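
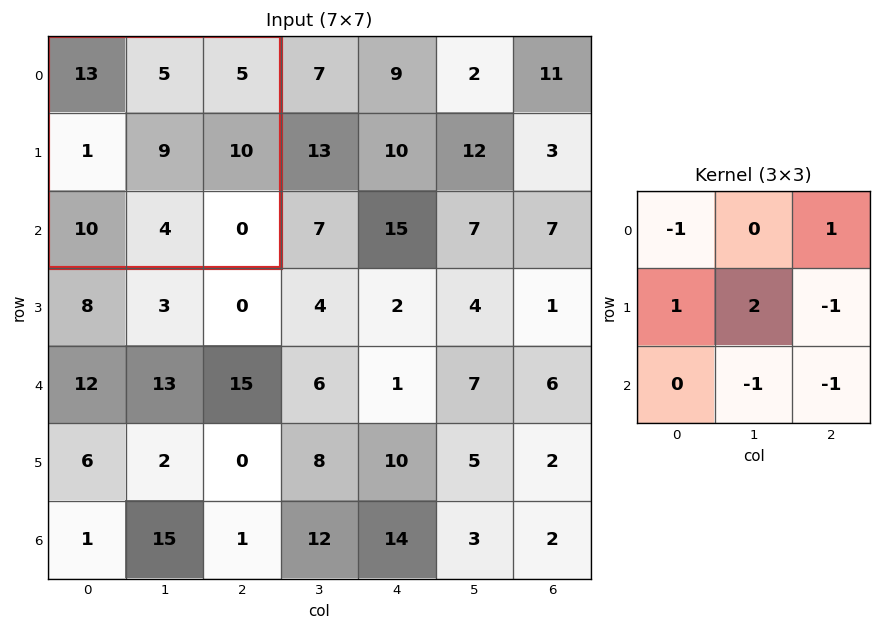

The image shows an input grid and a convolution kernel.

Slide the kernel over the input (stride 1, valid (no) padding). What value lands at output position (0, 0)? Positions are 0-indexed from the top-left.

The receptive field on the input at this output position is [13 5 5 / 1 9 10 / 10 4 0]. Elementwise product with the kernel and sum: 13·-1 + 5·1 + 1·1 + 9·2 + 10·-1 + 4·-1 + 0·-1.

-3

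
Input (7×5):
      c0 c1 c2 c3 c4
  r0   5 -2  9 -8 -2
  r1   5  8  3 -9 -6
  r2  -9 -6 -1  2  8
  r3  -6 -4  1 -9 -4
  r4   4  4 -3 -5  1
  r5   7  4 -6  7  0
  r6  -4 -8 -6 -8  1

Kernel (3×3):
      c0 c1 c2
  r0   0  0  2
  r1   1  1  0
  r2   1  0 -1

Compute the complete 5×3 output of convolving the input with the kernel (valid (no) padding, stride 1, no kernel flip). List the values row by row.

Output[0,0]: The receptive field on the input at this output position is [5 -2 9 / 5 8 3 / -9 -6 -1]. Elementwise product with the kernel and sum: 9·2 + 5·1 + 8·1 + -9·1 + -1·-1.
Output[0,1]: The receptive field on the input at this output position is [-2 9 -8 / 8 3 -9 / -6 -1 2]. Elementwise product with the kernel and sum: -8·2 + 8·1 + 3·1 + -6·1 + 2·-1.

23 -13 -19
-16 -20 -6
-5 10 4
23 -20 -22
7 -12 -4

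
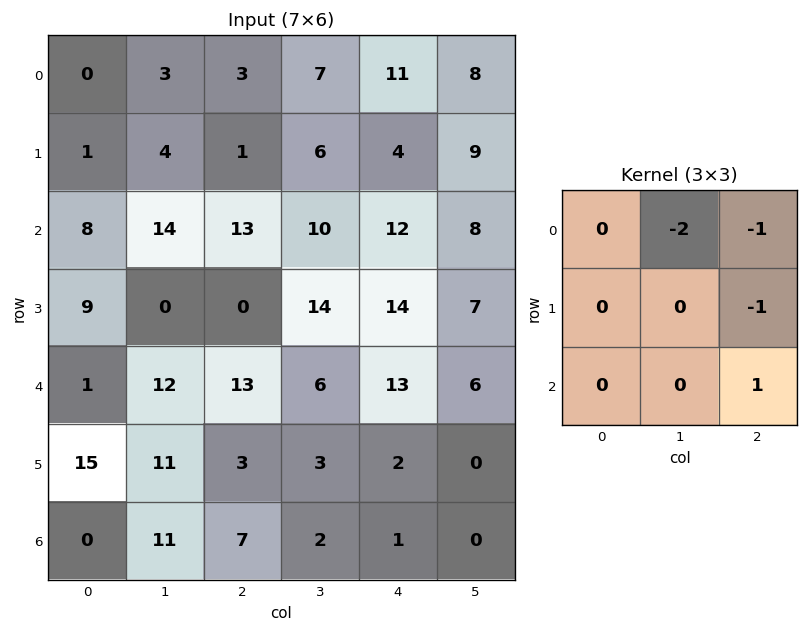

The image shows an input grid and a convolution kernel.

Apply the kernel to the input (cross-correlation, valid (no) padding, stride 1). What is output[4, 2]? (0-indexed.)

-26

The receptive field on the input at this output position is [13 6 13 / 3 3 2 / 7 2 1]. Elementwise product with the kernel and sum: 6·-2 + 13·-1 + 2·-1 + 1·1.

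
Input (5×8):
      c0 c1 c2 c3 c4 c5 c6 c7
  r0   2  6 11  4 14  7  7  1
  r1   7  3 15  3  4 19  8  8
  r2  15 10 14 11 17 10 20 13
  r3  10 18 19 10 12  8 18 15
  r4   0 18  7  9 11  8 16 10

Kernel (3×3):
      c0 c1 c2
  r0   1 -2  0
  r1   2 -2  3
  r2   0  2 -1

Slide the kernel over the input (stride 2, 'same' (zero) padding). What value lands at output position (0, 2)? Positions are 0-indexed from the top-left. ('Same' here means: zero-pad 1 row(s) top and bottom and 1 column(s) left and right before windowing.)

-10

The receptive field on the zero-padded input at this output position is [0 0 0 / 4 14 7 / 3 4 19]. Elementwise product with the kernel and sum: 0·1 + 0·-2 + 4·2 + 14·-2 + 7·3 + 4·2 + 19·-1.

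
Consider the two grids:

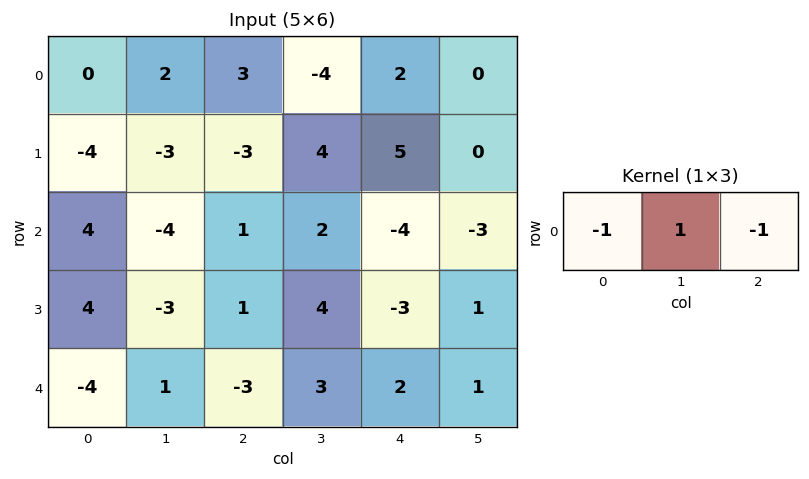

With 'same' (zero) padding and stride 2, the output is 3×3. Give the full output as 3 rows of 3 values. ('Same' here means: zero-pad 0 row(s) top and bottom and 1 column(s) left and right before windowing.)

-2 5 6
8 3 -3
-5 -7 -2

Output[0,0]: The receptive field on the zero-padded input at this output position is [0 0 2]. Elementwise product with the kernel and sum: 0·-1 + 0·1 + 2·-1.
Output[0,1]: The receptive field on the zero-padded input at this output position is [2 3 -4]. Elementwise product with the kernel and sum: 2·-1 + 3·1 + -4·-1.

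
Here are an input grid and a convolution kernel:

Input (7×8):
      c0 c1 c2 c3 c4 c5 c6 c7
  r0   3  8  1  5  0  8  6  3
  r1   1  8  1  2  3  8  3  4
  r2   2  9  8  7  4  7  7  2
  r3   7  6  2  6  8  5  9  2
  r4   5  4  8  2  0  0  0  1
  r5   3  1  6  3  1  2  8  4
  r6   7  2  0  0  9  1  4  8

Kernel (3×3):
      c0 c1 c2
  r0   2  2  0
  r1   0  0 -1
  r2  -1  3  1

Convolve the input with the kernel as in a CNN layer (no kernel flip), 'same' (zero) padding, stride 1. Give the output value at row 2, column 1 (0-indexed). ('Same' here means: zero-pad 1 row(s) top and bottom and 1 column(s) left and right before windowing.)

The receptive field on the zero-padded input at this output position is [1 8 1 / 2 9 8 / 7 6 2]. Elementwise product with the kernel and sum: 1·2 + 8·2 + 8·-1 + 7·-1 + 6·3 + 2·1.

23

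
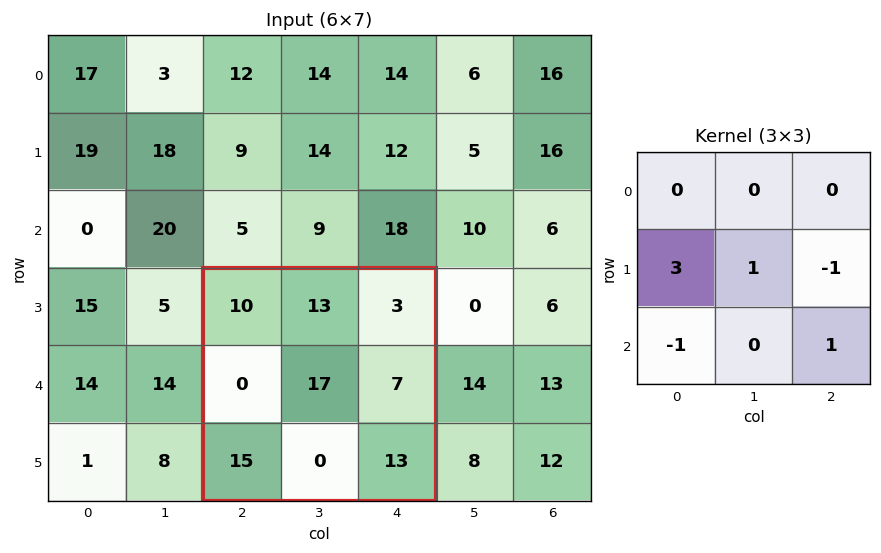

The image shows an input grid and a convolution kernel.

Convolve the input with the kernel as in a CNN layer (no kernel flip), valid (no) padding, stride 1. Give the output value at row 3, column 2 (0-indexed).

8

The receptive field on the input at this output position is [10 13 3 / 0 17 7 / 15 0 13]. Elementwise product with the kernel and sum: 0·3 + 17·1 + 7·-1 + 15·-1 + 13·1.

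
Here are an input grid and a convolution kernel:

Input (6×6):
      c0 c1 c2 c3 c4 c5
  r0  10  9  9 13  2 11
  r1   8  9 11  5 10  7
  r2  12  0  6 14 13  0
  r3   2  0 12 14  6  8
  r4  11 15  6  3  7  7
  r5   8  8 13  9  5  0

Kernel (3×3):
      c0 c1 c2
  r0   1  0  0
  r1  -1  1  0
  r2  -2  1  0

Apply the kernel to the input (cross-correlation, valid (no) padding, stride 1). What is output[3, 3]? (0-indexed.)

The receptive field on the input at this output position is [14 6 8 / 3 7 7 / 9 5 0]. Elementwise product with the kernel and sum: 14·1 + 3·-1 + 7·1 + 9·-2 + 5·1.

5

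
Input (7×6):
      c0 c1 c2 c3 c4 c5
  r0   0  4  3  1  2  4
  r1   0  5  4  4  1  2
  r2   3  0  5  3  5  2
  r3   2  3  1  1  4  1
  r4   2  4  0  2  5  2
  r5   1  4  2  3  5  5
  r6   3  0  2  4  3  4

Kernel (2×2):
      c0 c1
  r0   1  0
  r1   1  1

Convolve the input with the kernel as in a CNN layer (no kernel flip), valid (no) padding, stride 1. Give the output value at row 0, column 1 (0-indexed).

The receptive field on the input at this output position is [4 3 / 5 4]. Elementwise product with the kernel and sum: 4·1 + 5·1 + 4·1.

13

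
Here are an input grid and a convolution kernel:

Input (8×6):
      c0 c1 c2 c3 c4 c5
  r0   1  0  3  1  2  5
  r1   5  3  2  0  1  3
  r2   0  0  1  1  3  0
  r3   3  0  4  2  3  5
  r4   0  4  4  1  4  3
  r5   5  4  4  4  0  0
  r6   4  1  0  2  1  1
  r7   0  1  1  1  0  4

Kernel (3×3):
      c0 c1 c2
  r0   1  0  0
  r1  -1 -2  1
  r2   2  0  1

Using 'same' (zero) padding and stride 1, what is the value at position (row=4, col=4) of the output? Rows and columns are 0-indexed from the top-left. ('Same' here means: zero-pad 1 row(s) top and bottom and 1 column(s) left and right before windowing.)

4

The receptive field on the zero-padded input at this output position is [2 3 5 / 1 4 3 / 4 0 0]. Elementwise product with the kernel and sum: 2·1 + 1·-1 + 4·-2 + 3·1 + 4·2 + 0·1.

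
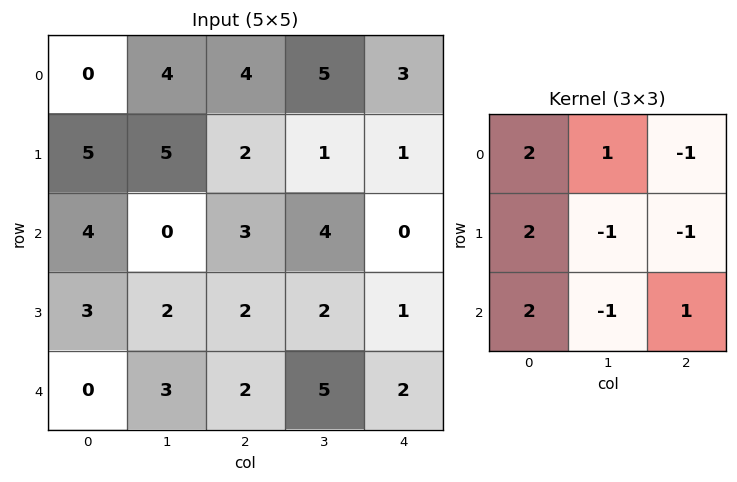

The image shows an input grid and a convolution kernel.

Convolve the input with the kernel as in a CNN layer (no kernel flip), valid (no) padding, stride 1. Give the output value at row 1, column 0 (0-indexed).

The receptive field on the input at this output position is [5 5 2 / 4 0 3 / 3 2 2]. Elementwise product with the kernel and sum: 5·2 + 5·1 + 2·-1 + 4·2 + 0·-1 + 3·-1 + 3·2 + 2·-1 + 2·1.

24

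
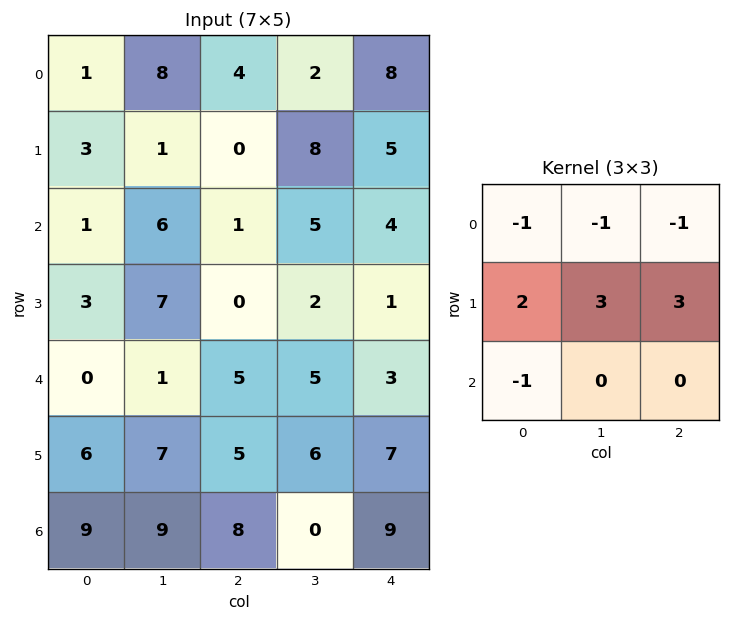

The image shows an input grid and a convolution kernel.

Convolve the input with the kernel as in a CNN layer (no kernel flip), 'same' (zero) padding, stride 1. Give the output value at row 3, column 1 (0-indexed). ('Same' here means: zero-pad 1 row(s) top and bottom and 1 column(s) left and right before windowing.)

19

The receptive field on the zero-padded input at this output position is [1 6 1 / 3 7 0 / 0 1 5]. Elementwise product with the kernel and sum: 1·-1 + 6·-1 + 1·-1 + 3·2 + 7·3 + 0·3 + 0·-1.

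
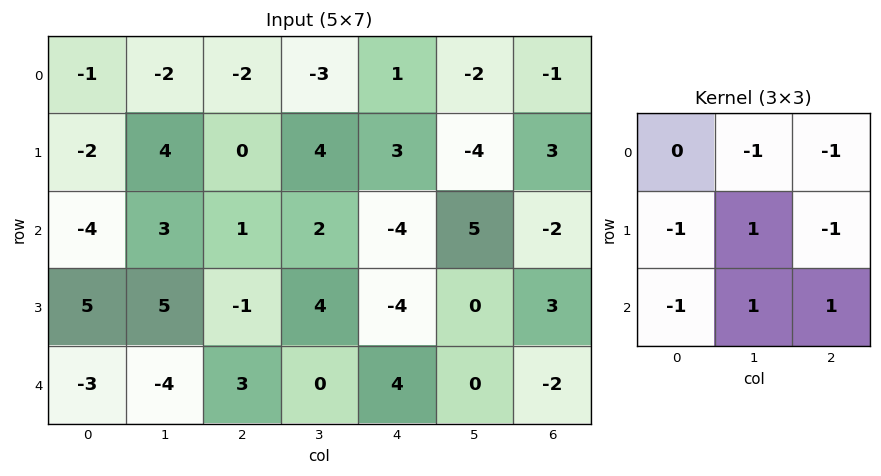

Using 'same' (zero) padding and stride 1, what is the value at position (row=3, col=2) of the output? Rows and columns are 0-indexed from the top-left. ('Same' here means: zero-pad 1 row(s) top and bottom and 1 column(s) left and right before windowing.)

The receptive field on the zero-padded input at this output position is [3 1 2 / 5 -1 4 / -4 3 0]. Elementwise product with the kernel and sum: 1·-1 + 2·-1 + 5·-1 + -1·1 + 4·-1 + -4·-1 + 3·1 + 0·1.

-6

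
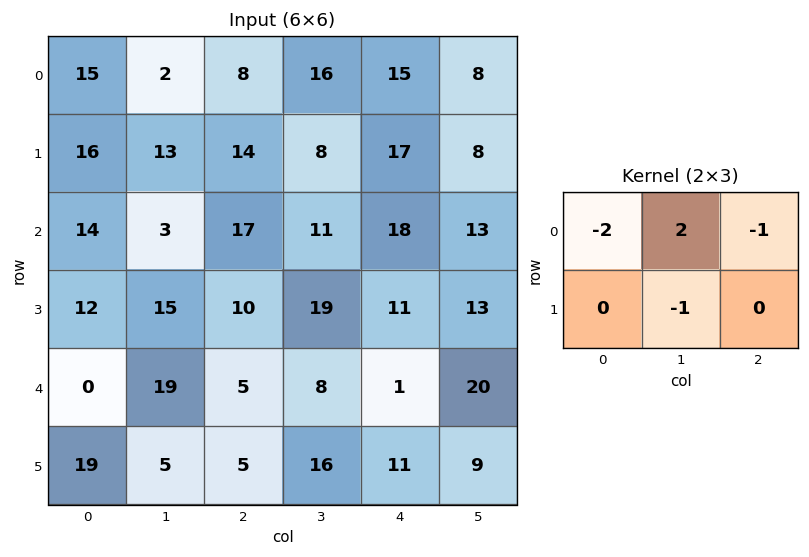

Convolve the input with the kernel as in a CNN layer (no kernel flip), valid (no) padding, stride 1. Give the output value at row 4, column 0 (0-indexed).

The receptive field on the input at this output position is [0 19 5 / 19 5 5]. Elementwise product with the kernel and sum: 0·-2 + 19·2 + 5·-1 + 5·-1.

28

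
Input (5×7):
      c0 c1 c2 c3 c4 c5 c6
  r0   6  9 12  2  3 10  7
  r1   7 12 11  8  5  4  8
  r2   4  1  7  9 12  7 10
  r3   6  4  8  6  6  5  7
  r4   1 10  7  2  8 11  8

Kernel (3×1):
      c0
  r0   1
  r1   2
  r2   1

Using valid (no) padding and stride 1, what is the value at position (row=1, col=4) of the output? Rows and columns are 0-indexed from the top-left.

The receptive field on the input at this output position is [5 / 12 / 6]. Elementwise product with the kernel and sum: 5·1 + 12·2 + 6·1.

35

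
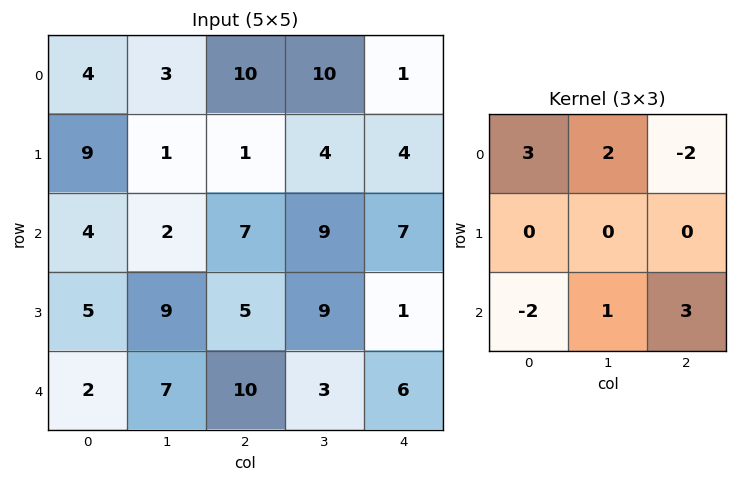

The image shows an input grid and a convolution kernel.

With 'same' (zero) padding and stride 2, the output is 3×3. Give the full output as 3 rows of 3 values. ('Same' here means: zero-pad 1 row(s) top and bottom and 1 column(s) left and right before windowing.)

12 11 -4
48 11 3
-8 19 29

Output[0,0]: The receptive field on the zero-padded input at this output position is [0 0 0 / 0 4 3 / 0 9 1]. Elementwise product with the kernel and sum: 0·3 + 0·2 + 0·-2 + 0·-2 + 9·1 + 1·3.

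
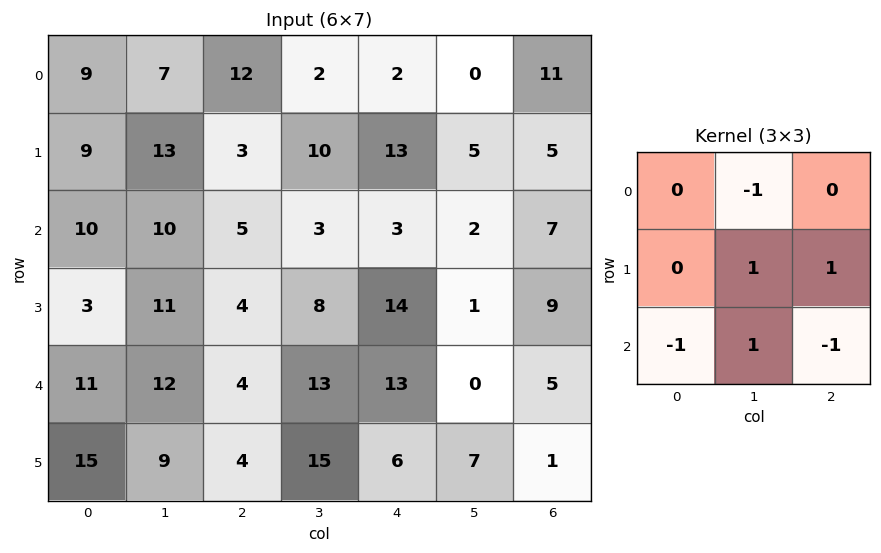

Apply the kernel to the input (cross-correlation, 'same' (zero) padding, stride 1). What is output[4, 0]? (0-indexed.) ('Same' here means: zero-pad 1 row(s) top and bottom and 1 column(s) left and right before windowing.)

26

The receptive field on the zero-padded input at this output position is [0 3 11 / 0 11 12 / 0 15 9]. Elementwise product with the kernel and sum: 3·-1 + 11·1 + 12·1 + 0·-1 + 15·1 + 9·-1.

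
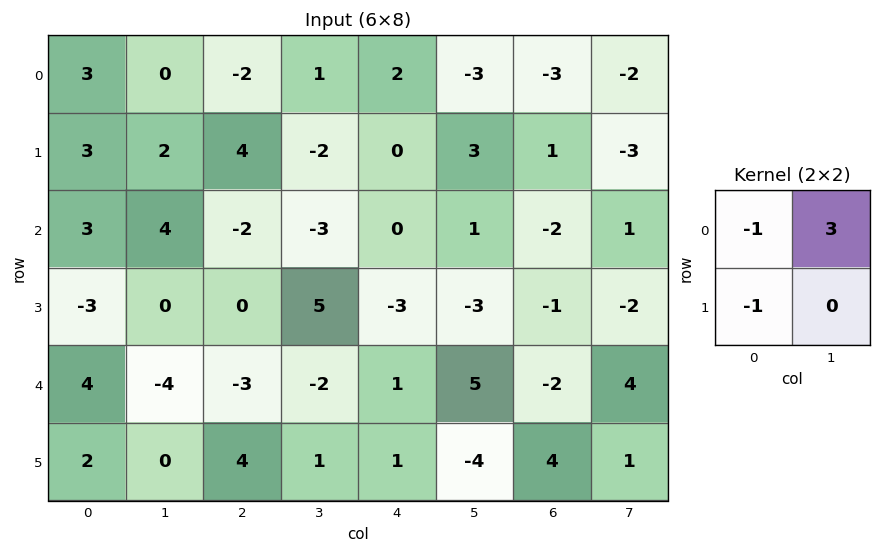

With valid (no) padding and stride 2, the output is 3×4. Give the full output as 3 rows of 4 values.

-6 1 -11 -4
12 -7 6 6
-18 -7 13 10

Output[0,0]: The receptive field on the input at this output position is [3 0 / 3 2]. Elementwise product with the kernel and sum: 3·-1 + 0·3 + 3·-1.
Output[0,1]: The receptive field on the input at this output position is [-2 1 / 4 -2]. Elementwise product with the kernel and sum: -2·-1 + 1·3 + 4·-1.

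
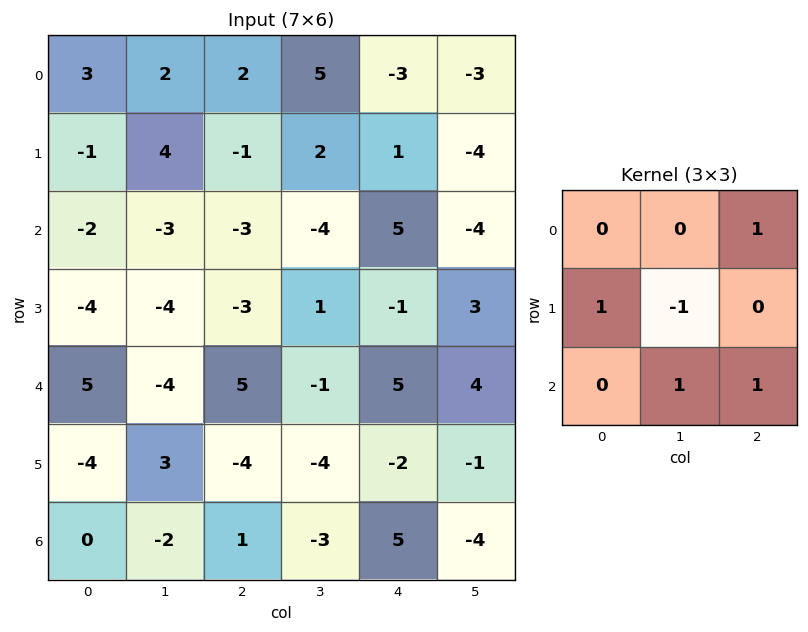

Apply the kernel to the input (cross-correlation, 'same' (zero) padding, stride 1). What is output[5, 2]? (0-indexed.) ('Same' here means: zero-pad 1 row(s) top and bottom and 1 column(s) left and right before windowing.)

4

The receptive field on the zero-padded input at this output position is [-4 5 -1 / 3 -4 -4 / -2 1 -3]. Elementwise product with the kernel and sum: -1·1 + 3·1 + -4·-1 + 1·1 + -3·1.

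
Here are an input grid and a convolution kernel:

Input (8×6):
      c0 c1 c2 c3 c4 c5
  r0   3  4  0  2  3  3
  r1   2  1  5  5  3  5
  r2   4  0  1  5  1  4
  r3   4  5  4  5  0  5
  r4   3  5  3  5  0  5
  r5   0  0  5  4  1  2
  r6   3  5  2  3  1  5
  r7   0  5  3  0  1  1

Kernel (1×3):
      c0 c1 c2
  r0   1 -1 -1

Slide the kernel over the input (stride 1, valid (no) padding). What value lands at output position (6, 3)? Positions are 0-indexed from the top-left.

-3

The receptive field on the input at this output position is [3 1 5]. Elementwise product with the kernel and sum: 3·1 + 1·-1 + 5·-1.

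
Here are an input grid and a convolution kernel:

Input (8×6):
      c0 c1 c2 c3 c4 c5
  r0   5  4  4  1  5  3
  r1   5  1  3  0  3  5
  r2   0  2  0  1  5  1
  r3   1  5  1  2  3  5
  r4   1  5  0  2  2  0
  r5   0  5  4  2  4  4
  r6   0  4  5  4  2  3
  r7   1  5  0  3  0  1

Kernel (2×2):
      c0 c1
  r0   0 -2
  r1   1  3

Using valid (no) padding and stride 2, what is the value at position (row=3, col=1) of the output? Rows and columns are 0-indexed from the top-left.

The receptive field on the input at this output position is [5 4 / 0 3]. Elementwise product with the kernel and sum: 4·-2 + 0·1 + 3·3.

1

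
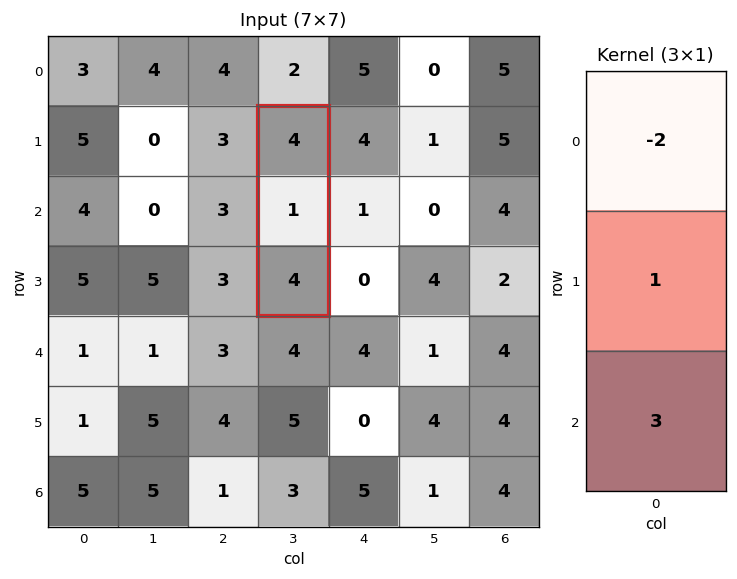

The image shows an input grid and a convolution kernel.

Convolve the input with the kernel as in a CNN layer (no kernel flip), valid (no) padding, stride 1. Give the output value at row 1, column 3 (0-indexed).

The receptive field on the input at this output position is [4 / 1 / 4]. Elementwise product with the kernel and sum: 4·-2 + 1·1 + 4·3.

5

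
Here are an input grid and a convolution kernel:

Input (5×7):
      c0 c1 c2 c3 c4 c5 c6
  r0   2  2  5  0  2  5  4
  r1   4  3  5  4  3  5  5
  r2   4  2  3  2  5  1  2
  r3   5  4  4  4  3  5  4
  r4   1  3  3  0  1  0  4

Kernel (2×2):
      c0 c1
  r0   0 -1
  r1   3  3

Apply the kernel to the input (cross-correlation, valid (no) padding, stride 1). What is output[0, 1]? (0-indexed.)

19

The receptive field on the input at this output position is [2 5 / 3 5]. Elementwise product with the kernel and sum: 5·-1 + 3·3 + 5·3.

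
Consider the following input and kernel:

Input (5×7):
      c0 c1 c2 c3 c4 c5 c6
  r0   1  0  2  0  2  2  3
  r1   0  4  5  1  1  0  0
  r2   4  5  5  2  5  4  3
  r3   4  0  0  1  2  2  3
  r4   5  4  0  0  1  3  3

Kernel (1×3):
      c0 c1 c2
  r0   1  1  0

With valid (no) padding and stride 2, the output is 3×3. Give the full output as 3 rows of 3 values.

1 2 4
9 7 9
9 0 4

Output[0,0]: The receptive field on the input at this output position is [1 0 2]. Elementwise product with the kernel and sum: 1·1 + 0·1.
Output[0,1]: The receptive field on the input at this output position is [2 0 2]. Elementwise product with the kernel and sum: 2·1 + 0·1.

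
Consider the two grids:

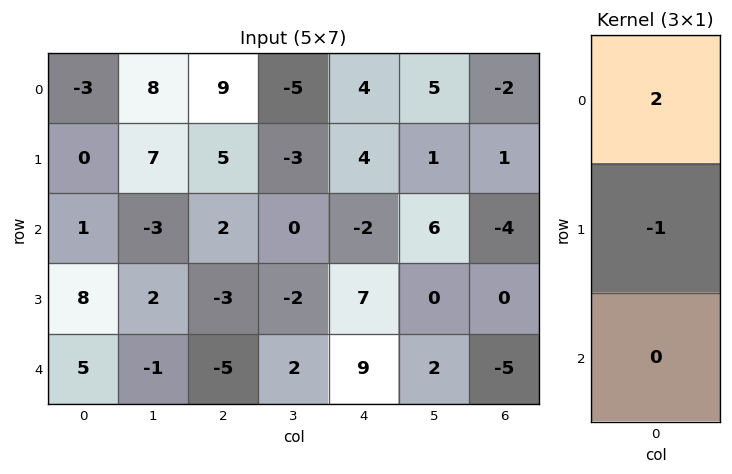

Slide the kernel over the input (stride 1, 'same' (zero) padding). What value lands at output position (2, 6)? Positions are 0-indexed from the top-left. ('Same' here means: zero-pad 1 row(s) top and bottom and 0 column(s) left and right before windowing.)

6

The receptive field on the zero-padded input at this output position is [1 / -4 / 0]. Elementwise product with the kernel and sum: 1·2 + -4·-1.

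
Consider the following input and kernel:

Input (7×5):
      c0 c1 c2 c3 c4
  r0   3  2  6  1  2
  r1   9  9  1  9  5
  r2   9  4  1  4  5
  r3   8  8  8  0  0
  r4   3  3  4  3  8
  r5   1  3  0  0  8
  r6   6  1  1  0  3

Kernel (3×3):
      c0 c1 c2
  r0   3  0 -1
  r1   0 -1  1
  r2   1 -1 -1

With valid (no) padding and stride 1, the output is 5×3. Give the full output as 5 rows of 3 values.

-1 12 4
15 21 7
22 -4 -9
15 26 21
6 6 10

Output[0,0]: The receptive field on the input at this output position is [3 2 6 / 9 9 1 / 9 4 1]. Elementwise product with the kernel and sum: 3·3 + 6·-1 + 9·-1 + 1·1 + 9·1 + 4·-1 + 1·-1.
Output[0,1]: The receptive field on the input at this output position is [2 6 1 / 9 1 9 / 4 1 4]. Elementwise product with the kernel and sum: 2·3 + 1·-1 + 1·-1 + 9·1 + 4·1 + 1·-1 + 4·-1.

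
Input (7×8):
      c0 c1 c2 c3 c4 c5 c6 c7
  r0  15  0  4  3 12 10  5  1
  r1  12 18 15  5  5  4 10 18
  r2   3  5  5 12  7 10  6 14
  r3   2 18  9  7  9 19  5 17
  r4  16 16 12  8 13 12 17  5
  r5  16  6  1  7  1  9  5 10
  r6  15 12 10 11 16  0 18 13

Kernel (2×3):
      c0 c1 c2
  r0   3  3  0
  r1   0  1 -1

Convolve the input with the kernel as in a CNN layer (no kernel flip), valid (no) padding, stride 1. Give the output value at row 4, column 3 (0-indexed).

The receptive field on the input at this output position is [8 13 12 / 7 1 9]. Elementwise product with the kernel and sum: 8·3 + 13·3 + 1·1 + 9·-1.

55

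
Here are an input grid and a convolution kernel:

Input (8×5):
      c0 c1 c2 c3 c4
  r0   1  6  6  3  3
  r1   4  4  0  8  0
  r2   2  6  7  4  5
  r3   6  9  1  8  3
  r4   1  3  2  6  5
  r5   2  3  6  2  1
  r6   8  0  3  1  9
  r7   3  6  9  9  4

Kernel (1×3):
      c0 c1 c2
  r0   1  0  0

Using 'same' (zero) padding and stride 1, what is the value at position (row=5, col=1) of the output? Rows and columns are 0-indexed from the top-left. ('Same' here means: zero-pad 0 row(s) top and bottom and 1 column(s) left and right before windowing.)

2

The receptive field on the zero-padded input at this output position is [2 3 6]. Elementwise product with the kernel and sum: 2·1.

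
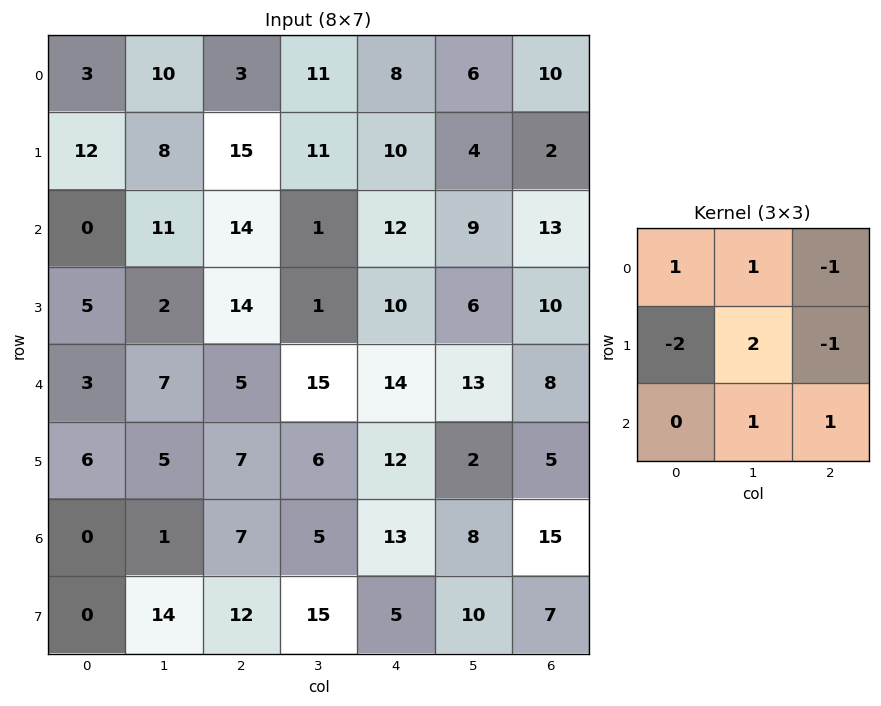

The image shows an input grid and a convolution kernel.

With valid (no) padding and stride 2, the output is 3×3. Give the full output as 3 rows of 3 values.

Output[0,0]: The receptive field on the input at this output position is [3 10 3 / 12 8 15 / 0 11 14]. Elementwise product with the kernel and sum: 3·1 + 10·1 + 3·-1 + 12·-2 + 8·2 + 15·-1 + 11·1 + 14·1.

12 1 12
-11 -4 11
4 10 17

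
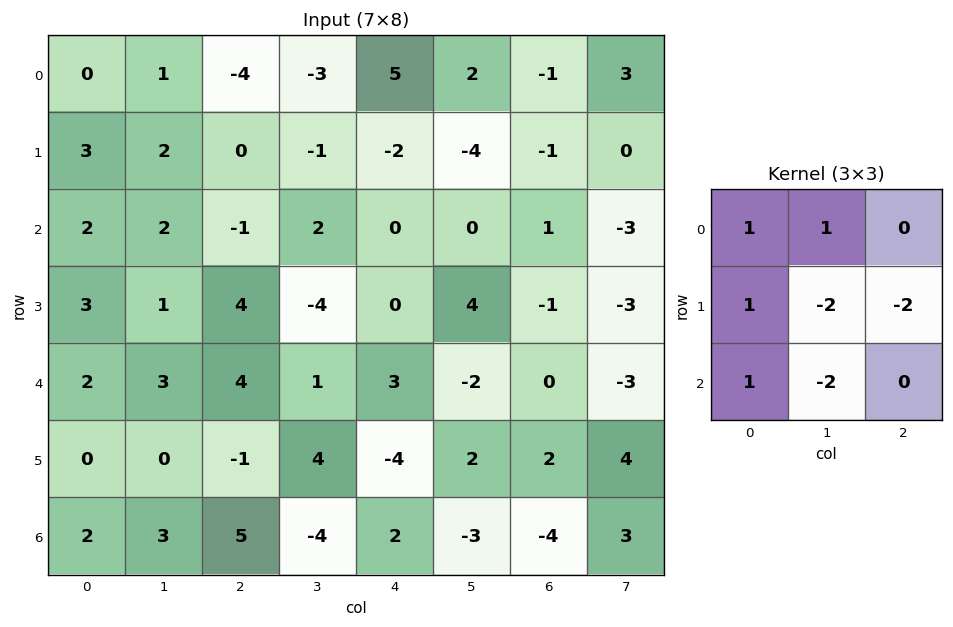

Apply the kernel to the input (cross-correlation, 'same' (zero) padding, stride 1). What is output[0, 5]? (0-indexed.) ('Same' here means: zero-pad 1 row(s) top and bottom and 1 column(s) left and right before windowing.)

The receptive field on the zero-padded input at this output position is [0 0 0 / 5 2 -1 / -2 -4 -1]. Elementwise product with the kernel and sum: 0·1 + 0·1 + 5·1 + 2·-2 + -1·-2 + -2·1 + -4·-2.

9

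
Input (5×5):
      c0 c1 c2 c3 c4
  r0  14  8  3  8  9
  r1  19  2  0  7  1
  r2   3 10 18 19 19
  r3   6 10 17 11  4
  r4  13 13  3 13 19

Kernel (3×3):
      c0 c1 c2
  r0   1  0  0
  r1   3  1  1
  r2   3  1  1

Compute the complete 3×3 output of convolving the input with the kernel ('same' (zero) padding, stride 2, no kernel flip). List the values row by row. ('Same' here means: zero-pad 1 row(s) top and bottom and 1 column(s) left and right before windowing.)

43 48 55
29 127 120
26 65 69

Output[0,0]: The receptive field on the zero-padded input at this output position is [0 0 0 / 0 14 8 / 0 19 2]. Elementwise product with the kernel and sum: 0·1 + 0·3 + 14·1 + 8·1 + 0·3 + 19·1 + 2·1.
Output[0,1]: The receptive field on the zero-padded input at this output position is [0 0 0 / 8 3 8 / 2 0 7]. Elementwise product with the kernel and sum: 0·1 + 8·3 + 3·1 + 8·1 + 2·3 + 0·1 + 7·1.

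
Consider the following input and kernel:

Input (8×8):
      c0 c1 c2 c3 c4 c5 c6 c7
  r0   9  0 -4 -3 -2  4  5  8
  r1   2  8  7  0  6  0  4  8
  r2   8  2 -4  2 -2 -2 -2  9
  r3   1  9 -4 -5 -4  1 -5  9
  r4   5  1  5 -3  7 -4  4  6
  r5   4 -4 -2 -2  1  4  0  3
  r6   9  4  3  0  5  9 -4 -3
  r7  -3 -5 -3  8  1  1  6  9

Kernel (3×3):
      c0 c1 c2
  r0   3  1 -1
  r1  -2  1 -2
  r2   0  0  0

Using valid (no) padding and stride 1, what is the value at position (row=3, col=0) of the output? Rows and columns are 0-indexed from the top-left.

-3

The receptive field on the input at this output position is [1 9 -4 / 5 1 5 / 4 -4 -2]. Elementwise product with the kernel and sum: 1·3 + 9·1 + -4·-1 + 5·-2 + 1·1 + 5·-2.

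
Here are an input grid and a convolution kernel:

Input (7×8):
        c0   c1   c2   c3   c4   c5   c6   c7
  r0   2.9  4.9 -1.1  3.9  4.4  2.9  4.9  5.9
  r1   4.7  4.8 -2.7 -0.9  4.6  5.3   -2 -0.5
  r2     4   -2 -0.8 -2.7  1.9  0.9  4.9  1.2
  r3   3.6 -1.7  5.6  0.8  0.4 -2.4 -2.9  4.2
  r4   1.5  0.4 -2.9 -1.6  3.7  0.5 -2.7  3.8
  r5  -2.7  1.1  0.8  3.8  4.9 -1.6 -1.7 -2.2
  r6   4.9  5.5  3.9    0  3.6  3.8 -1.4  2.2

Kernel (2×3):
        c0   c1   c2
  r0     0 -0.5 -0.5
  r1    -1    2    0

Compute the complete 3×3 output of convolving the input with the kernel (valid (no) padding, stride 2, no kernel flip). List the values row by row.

Output[0,0]: The receptive field on the input at this output position is [2.9 4.9 -1.1 / 4.7 4.8 -2.7]. Elementwise product with the kernel and sum: 4.9·-0.5 + -1.1·-0.5 + 4.7·-1 + 4.8·2.
Output[0,1]: The receptive field on the input at this output position is [-1.1 3.9 4.4 / -2.7 -0.9 4.6]. Elementwise product with the kernel and sum: 3.9·-0.5 + 4.4·-0.5 + -2.7·-1 + -0.9·2.

3 -3.25 2.1
-5.6 -3.6 -8.1
6.15 5.75 -7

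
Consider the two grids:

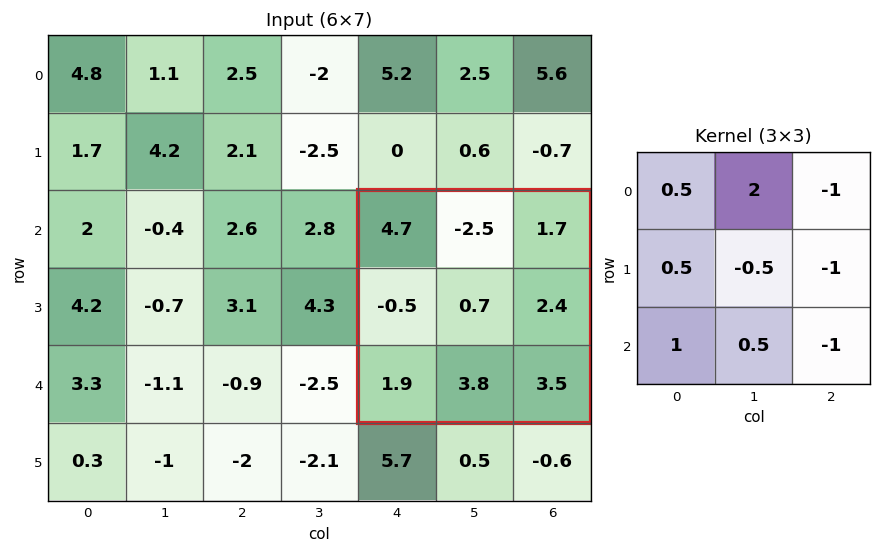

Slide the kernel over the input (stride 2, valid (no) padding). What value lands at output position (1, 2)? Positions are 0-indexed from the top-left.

The receptive field on the input at this output position is [4.7 -2.5 1.7 / -0.5 0.7 2.4 / 1.9 3.8 3.5]. Elementwise product with the kernel and sum: 4.7·0.5 + -2.5·2 + 1.7·-1 + -0.5·0.5 + 0.7·-0.5 + 2.4·-1 + 1.9·1 + 3.8·0.5 + 3.5·-1.

-7.05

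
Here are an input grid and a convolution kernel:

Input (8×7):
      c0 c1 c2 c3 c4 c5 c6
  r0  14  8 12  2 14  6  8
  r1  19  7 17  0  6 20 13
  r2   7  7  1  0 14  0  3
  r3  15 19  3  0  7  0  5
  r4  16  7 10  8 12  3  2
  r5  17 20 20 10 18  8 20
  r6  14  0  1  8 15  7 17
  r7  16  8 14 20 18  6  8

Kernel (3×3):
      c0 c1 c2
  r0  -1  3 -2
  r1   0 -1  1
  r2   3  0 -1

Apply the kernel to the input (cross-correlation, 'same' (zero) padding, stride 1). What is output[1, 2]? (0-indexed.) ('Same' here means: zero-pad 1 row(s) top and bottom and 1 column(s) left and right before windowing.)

The receptive field on the zero-padded input at this output position is [8 12 2 / 7 17 0 / 7 1 0]. Elementwise product with the kernel and sum: 8·-1 + 12·3 + 2·-2 + 17·-1 + 0·1 + 7·3 + 0·-1.

28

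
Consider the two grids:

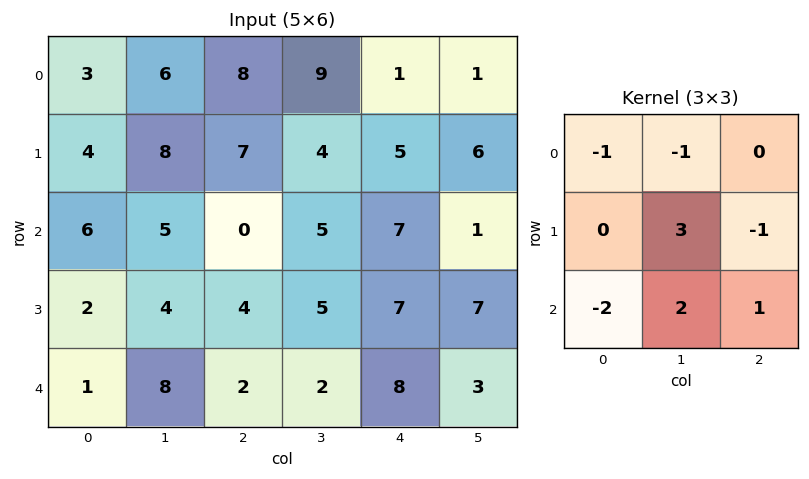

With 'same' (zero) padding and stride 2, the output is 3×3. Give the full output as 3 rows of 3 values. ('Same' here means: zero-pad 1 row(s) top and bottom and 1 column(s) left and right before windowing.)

19 17 10
17 -15 22
-7 -4 9

Output[0,0]: The receptive field on the zero-padded input at this output position is [0 0 0 / 0 3 6 / 0 4 8]. Elementwise product with the kernel and sum: 0·-1 + 0·-1 + 3·3 + 6·-1 + 0·-2 + 4·2 + 8·1.
Output[0,1]: The receptive field on the zero-padded input at this output position is [0 0 0 / 6 8 9 / 8 7 4]. Elementwise product with the kernel and sum: 0·-1 + 0·-1 + 8·3 + 9·-1 + 8·-2 + 7·2 + 4·1.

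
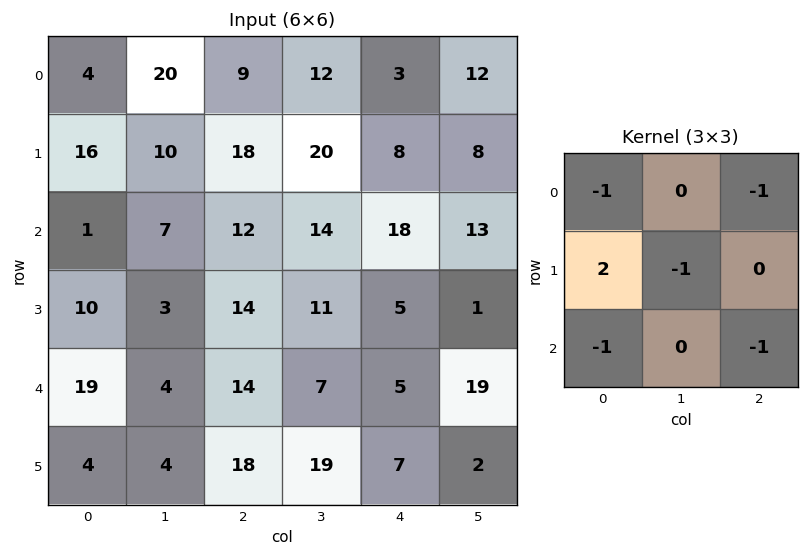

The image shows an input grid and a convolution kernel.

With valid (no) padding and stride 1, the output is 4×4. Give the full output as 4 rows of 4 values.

Output[0,0]: The receptive field on the input at this output position is [4 20 9 / 16 10 18 / 1 7 12]. Elementwise product with the kernel and sum: 4·-1 + 9·-1 + 16·2 + 10·-1 + 1·-1 + 12·-1.

-4 -51 -26 -19
-63 -42 -35 -30
-29 -40 -32 -36
-12 -43 -23 -24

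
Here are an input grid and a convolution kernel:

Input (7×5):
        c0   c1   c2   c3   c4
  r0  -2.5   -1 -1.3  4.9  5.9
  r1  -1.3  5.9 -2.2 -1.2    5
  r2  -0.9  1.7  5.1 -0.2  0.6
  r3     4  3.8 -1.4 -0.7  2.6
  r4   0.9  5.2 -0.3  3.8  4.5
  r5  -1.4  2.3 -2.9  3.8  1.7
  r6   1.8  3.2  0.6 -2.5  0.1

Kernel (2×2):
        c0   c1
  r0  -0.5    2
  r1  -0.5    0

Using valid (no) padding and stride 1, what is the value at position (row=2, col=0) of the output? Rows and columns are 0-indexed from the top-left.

1.85

The receptive field on the input at this output position is [-0.9 1.7 / 4 3.8]. Elementwise product with the kernel and sum: -0.9·-0.5 + 1.7·2 + 4·-0.5.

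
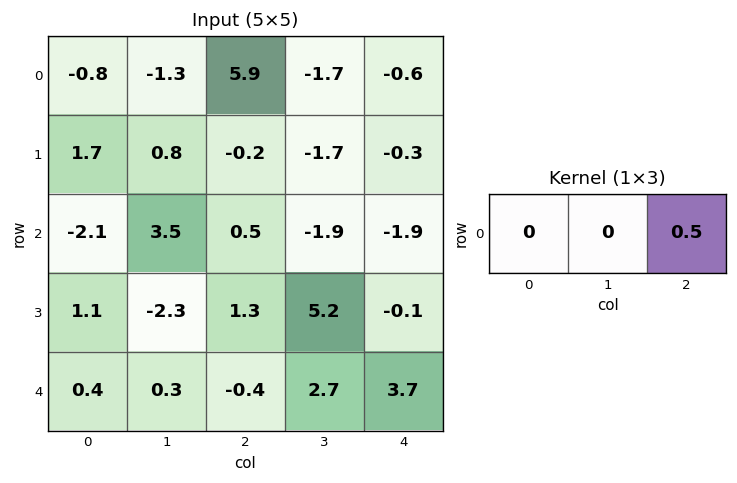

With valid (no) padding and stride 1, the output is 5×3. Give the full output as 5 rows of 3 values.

2.95 -0.85 -0.3
-0.1 -0.85 -0.15
0.25 -0.95 -0.95
0.65 2.6 -0.05
-0.2 1.35 1.85

Output[0,0]: The receptive field on the input at this output position is [-0.8 -1.3 5.9]. Elementwise product with the kernel and sum: 5.9·0.5.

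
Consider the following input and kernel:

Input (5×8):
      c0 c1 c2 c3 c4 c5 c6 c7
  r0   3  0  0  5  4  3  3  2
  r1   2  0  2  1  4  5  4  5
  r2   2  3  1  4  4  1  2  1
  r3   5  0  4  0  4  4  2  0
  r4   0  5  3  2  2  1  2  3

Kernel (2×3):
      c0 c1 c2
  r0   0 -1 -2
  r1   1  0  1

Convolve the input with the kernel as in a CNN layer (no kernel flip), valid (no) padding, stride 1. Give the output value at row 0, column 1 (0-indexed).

-9

The receptive field on the input at this output position is [0 0 5 / 0 2 1]. Elementwise product with the kernel and sum: 0·-1 + 5·-2 + 0·1 + 1·1.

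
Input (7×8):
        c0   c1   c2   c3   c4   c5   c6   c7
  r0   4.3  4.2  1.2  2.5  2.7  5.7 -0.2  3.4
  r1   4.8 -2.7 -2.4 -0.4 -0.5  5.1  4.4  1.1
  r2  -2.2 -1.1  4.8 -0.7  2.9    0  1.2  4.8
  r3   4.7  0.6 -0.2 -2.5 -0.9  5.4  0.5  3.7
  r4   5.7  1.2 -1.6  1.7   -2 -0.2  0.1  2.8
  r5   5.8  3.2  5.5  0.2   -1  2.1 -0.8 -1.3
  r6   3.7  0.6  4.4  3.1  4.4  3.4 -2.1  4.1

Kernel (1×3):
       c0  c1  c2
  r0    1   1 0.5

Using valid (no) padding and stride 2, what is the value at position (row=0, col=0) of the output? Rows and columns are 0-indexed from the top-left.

The receptive field on the input at this output position is [4.3 4.2 1.2]. Elementwise product with the kernel and sum: 4.3·1 + 4.2·1 + 1.2·0.5.

9.1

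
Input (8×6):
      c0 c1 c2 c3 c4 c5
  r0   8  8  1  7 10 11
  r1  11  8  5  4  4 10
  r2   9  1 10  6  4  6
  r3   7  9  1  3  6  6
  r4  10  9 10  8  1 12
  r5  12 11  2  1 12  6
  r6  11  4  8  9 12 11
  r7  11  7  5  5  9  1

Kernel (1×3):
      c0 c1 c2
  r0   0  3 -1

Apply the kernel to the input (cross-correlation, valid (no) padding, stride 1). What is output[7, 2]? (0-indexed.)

The receptive field on the input at this output position is [5 5 9]. Elementwise product with the kernel and sum: 5·3 + 9·-1.

6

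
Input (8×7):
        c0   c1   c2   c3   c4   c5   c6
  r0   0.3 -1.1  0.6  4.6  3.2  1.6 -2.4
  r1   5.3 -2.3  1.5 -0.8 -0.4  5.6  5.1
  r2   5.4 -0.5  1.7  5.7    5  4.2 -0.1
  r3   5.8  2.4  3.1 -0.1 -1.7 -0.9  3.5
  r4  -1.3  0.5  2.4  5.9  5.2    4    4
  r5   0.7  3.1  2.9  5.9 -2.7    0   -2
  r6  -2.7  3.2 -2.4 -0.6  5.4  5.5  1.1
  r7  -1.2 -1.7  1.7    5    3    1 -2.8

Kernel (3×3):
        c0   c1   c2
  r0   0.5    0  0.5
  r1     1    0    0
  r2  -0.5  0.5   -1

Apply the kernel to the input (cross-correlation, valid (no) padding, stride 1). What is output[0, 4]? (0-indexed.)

-0.3

The receptive field on the input at this output position is [3.2 1.6 -2.4 / -0.4 5.6 5.1 / 5 4.2 -0.1]. Elementwise product with the kernel and sum: 3.2·0.5 + -2.4·0.5 + -0.4·1 + 5·-0.5 + 4.2·0.5 + -0.1·-1.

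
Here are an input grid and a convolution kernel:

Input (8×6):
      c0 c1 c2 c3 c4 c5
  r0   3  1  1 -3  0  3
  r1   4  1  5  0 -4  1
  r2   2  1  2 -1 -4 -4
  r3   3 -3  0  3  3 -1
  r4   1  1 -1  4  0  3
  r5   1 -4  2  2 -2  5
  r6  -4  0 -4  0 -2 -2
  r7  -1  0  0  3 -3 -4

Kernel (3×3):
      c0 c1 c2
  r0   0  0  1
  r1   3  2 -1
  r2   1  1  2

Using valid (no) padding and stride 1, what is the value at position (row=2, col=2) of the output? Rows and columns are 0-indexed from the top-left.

2

The receptive field on the input at this output position is [2 -1 -4 / 0 3 3 / -1 4 0]. Elementwise product with the kernel and sum: -4·1 + 0·3 + 3·2 + 3·-1 + -1·1 + 4·1 + 0·2.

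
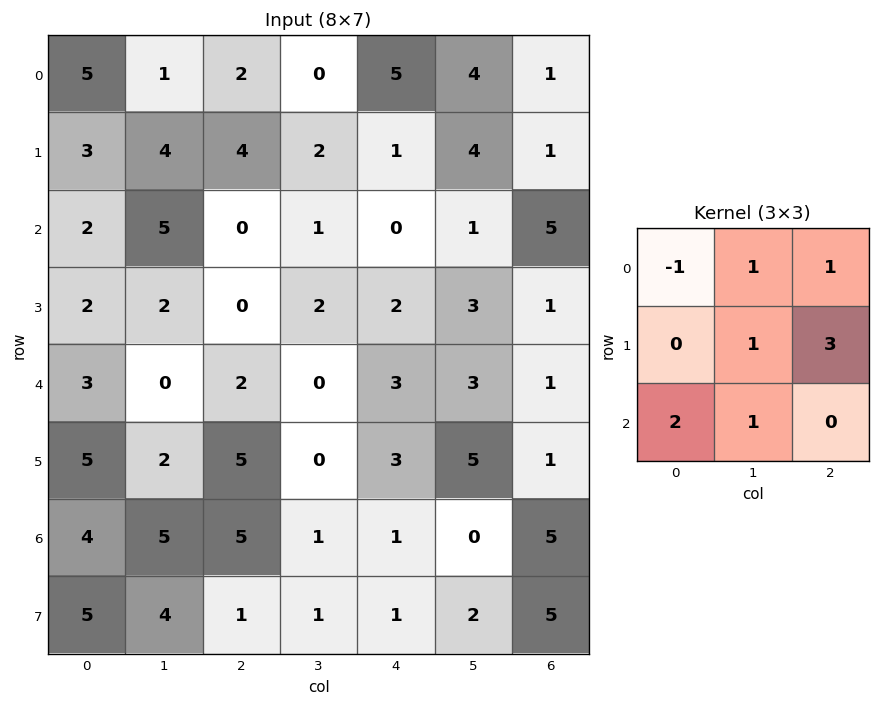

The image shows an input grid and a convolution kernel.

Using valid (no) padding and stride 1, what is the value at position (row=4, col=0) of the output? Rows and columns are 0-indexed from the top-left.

29

The receptive field on the input at this output position is [3 0 2 / 5 2 5 / 4 5 5]. Elementwise product with the kernel and sum: 3·-1 + 0·1 + 2·1 + 2·1 + 5·3 + 4·2 + 5·1.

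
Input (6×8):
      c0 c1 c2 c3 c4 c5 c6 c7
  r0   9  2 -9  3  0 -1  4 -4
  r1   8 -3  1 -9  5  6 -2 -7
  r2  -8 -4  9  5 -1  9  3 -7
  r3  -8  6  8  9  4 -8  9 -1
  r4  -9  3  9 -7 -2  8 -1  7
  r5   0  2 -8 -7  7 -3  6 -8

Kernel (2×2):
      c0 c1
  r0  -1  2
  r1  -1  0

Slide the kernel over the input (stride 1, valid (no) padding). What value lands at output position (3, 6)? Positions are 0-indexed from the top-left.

The receptive field on the input at this output position is [9 -1 / -1 7]. Elementwise product with the kernel and sum: 9·-1 + -1·2 + -1·-1.

-10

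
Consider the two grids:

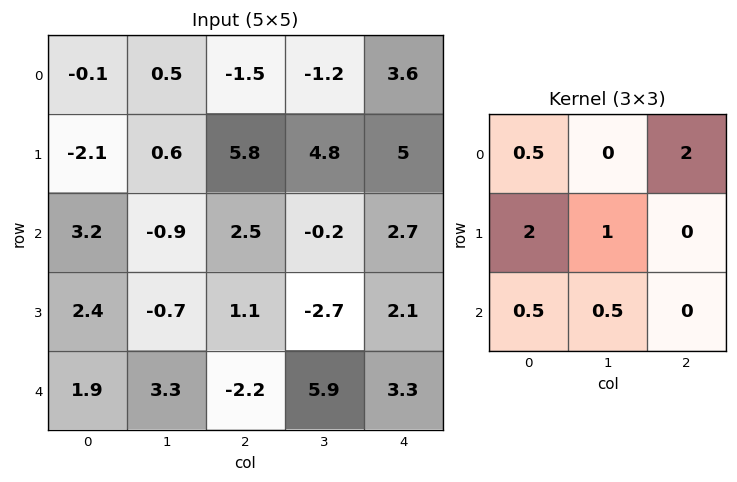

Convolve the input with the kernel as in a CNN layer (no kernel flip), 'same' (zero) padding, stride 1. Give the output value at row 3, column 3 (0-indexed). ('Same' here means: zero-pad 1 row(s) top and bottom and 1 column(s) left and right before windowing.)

The receptive field on the zero-padded input at this output position is [2.5 -0.2 2.7 / 1.1 -2.7 2.1 / -2.2 5.9 3.3]. Elementwise product with the kernel and sum: 2.5·0.5 + 2.7·2 + 1.1·2 + -2.7·1 + -2.2·0.5 + 5.9·0.5.

8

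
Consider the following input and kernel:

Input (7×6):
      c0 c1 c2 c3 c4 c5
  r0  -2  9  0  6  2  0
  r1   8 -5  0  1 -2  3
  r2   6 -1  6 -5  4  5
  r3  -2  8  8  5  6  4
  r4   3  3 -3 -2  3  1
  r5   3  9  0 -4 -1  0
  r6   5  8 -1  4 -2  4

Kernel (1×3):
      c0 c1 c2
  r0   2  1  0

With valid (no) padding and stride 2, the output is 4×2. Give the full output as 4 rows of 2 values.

Output[0,0]: The receptive field on the input at this output position is [-2 9 0]. Elementwise product with the kernel and sum: -2·2 + 9·1.
Output[0,1]: The receptive field on the input at this output position is [0 6 2]. Elementwise product with the kernel and sum: 0·2 + 6·1.

5 6
11 7
9 -8
18 2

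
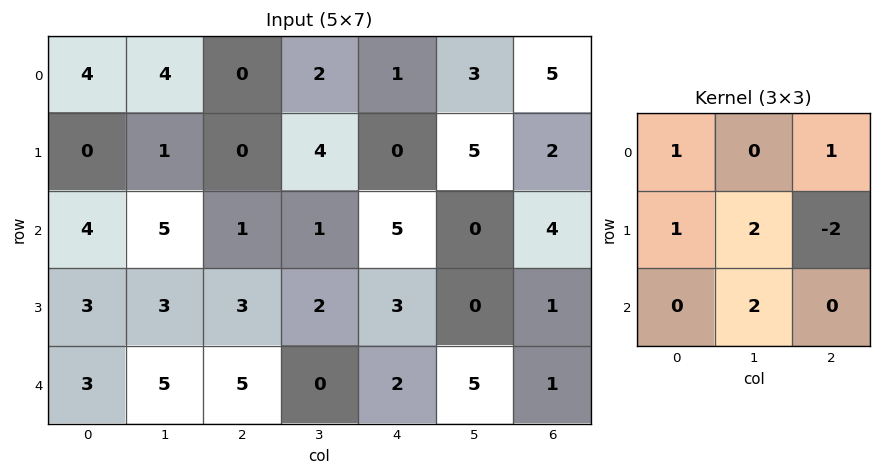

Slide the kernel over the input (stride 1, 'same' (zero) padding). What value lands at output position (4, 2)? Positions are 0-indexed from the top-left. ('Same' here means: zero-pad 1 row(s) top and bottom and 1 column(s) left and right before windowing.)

20

The receptive field on the zero-padded input at this output position is [3 3 2 / 5 5 0 / 0 0 0]. Elementwise product with the kernel and sum: 3·1 + 2·1 + 5·1 + 5·2 + 0·-2 + 0·2.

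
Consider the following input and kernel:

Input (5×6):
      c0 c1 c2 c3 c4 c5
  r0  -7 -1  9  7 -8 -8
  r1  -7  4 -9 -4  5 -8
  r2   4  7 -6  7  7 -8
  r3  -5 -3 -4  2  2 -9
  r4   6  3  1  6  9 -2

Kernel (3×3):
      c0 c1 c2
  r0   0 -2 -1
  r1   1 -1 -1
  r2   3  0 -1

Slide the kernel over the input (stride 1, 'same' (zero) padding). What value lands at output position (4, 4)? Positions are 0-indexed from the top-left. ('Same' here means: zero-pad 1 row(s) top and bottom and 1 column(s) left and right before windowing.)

4

The receptive field on the zero-padded input at this output position is [2 2 -9 / 6 9 -2 / 0 0 0]. Elementwise product with the kernel and sum: 2·-2 + -9·-1 + 6·1 + 9·-1 + -2·-1 + 0·3 + 0·-1.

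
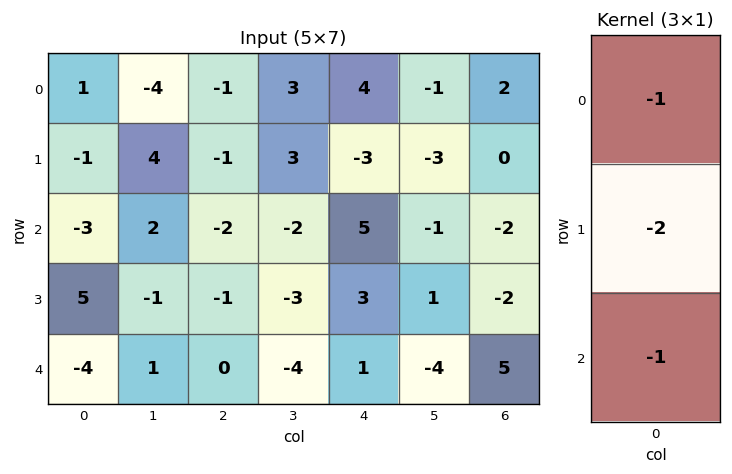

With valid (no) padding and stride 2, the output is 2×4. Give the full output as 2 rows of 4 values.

Output[0,0]: The receptive field on the input at this output position is [1 / -1 / -3]. Elementwise product with the kernel and sum: 1·-1 + -1·-2 + -3·-1.

4 5 -3 0
-3 4 -12 1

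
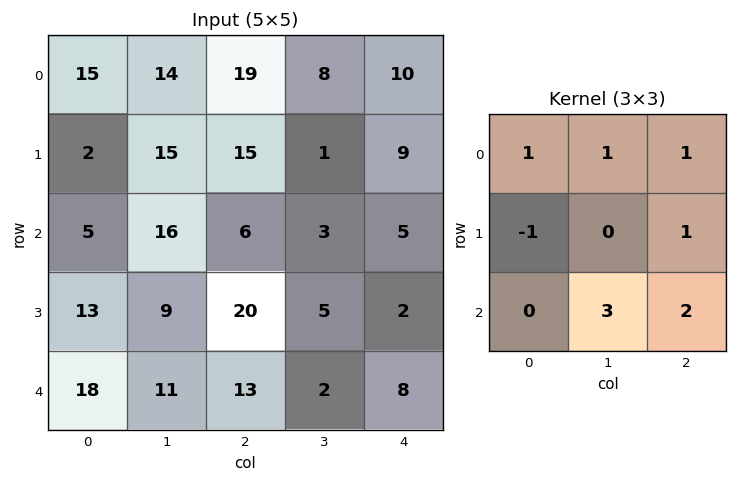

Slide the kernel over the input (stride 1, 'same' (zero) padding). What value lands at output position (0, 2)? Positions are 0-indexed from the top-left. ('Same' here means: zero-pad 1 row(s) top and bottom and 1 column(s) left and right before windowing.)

The receptive field on the zero-padded input at this output position is [0 0 0 / 14 19 8 / 15 15 1]. Elementwise product with the kernel and sum: 0·1 + 0·1 + 0·1 + 14·-1 + 8·1 + 15·3 + 1·2.

41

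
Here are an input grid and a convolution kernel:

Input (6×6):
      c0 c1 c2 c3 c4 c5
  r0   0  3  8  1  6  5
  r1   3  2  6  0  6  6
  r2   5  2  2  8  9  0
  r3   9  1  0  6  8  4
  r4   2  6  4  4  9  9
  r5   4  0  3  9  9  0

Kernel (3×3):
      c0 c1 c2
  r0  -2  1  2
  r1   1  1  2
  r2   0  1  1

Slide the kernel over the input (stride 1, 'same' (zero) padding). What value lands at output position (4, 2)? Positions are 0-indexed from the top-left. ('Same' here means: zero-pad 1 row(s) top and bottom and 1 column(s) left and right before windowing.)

40

The receptive field on the zero-padded input at this output position is [1 0 6 / 6 4 4 / 0 3 9]. Elementwise product with the kernel and sum: 1·-2 + 0·1 + 6·2 + 6·1 + 4·1 + 4·2 + 3·1 + 9·1.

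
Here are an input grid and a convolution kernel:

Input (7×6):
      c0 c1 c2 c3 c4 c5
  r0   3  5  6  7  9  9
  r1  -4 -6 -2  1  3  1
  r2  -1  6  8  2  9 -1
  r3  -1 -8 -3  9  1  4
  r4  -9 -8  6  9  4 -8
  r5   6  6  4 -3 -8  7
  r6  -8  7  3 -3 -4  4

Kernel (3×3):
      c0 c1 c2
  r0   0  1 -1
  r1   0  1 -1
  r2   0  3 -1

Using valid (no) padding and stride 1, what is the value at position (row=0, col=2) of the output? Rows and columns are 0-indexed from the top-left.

The receptive field on the input at this output position is [6 7 9 / -2 1 3 / 8 2 9]. Elementwise product with the kernel and sum: 7·1 + 9·-1 + 1·1 + 3·-1 + 2·3 + 9·-1.

-7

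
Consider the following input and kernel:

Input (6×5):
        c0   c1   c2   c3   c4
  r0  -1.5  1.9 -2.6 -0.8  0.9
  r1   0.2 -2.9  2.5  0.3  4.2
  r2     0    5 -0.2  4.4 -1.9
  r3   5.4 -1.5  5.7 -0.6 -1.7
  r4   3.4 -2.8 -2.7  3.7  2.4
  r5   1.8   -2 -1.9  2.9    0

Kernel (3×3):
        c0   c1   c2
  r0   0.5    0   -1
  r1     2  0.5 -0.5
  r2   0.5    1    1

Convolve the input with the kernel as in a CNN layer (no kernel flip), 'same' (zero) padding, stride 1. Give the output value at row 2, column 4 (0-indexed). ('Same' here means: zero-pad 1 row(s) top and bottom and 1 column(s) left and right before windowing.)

6

The receptive field on the zero-padded input at this output position is [0.3 4.2 0 / 4.4 -1.9 0 / -0.6 -1.7 0]. Elementwise product with the kernel and sum: 0.3·0.5 + 0·-1 + 4.4·2 + -1.9·0.5 + 0·-0.5 + -0.6·0.5 + -1.7·1 + 0·1.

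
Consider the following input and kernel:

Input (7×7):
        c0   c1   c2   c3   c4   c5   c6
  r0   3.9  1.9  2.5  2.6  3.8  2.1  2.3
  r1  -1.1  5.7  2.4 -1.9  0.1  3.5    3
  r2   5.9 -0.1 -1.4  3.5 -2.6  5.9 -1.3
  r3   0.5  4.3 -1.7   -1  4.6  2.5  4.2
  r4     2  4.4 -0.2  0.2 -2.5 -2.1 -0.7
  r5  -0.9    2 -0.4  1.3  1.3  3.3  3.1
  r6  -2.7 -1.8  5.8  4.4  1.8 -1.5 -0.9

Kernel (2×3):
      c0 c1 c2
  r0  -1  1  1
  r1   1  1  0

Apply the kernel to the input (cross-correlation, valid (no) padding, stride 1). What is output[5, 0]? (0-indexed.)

-2

The receptive field on the input at this output position is [-0.9 2 -0.4 / -2.7 -1.8 5.8]. Elementwise product with the kernel and sum: -0.9·-1 + 2·1 + -0.4·1 + -2.7·1 + -1.8·1.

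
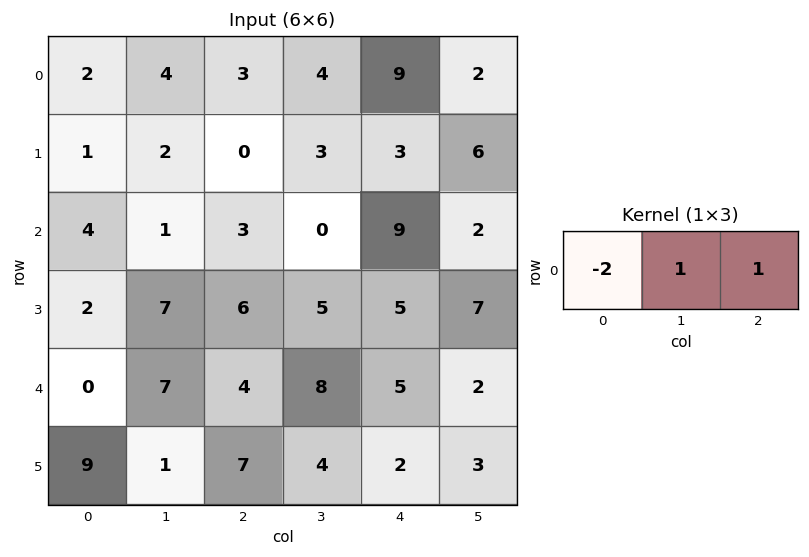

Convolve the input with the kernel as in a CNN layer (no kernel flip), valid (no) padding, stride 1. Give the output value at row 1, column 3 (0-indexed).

3

The receptive field on the input at this output position is [3 3 6]. Elementwise product with the kernel and sum: 3·-2 + 3·1 + 6·1.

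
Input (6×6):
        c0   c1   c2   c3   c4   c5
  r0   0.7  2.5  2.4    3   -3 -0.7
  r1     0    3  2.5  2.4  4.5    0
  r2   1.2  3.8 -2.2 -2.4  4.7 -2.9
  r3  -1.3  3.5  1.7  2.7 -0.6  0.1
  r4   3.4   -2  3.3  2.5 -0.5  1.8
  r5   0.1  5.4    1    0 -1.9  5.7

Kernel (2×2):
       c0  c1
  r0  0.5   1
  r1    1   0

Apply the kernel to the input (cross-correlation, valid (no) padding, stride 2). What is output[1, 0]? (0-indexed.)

3.1

The receptive field on the input at this output position is [1.2 3.8 / -1.3 3.5]. Elementwise product with the kernel and sum: 1.2·0.5 + 3.8·1 + -1.3·1.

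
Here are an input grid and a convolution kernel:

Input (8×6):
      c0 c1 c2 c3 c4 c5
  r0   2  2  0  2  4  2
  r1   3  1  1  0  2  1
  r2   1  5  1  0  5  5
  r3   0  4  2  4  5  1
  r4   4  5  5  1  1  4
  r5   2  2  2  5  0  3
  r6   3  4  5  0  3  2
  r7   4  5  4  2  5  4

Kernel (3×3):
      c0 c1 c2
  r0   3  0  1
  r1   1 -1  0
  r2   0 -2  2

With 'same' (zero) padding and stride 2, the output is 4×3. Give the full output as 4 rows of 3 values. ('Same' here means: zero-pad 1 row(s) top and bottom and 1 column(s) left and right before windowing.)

Output[0,0]: The receptive field on the zero-padded input at this output position is [0 0 0 / 0 2 2 / 0 3 1]. Elementwise product with the kernel and sum: 0·3 + 0·1 + 0·1 + 2·-1 + 3·-2 + 1·2.

-6 0 -4
8 11 -12
0 22 19
1 6 13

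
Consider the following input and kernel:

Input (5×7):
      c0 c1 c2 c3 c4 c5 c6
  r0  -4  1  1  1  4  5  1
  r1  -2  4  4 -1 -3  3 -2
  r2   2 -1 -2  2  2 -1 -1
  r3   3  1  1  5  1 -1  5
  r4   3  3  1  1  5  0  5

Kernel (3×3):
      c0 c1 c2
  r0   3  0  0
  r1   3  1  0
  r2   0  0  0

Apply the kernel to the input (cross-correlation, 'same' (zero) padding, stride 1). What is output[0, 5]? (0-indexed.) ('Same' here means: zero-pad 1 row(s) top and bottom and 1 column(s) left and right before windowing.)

17

The receptive field on the zero-padded input at this output position is [0 0 0 / 4 5 1 / -3 3 -2]. Elementwise product with the kernel and sum: 0·3 + 4·3 + 5·1.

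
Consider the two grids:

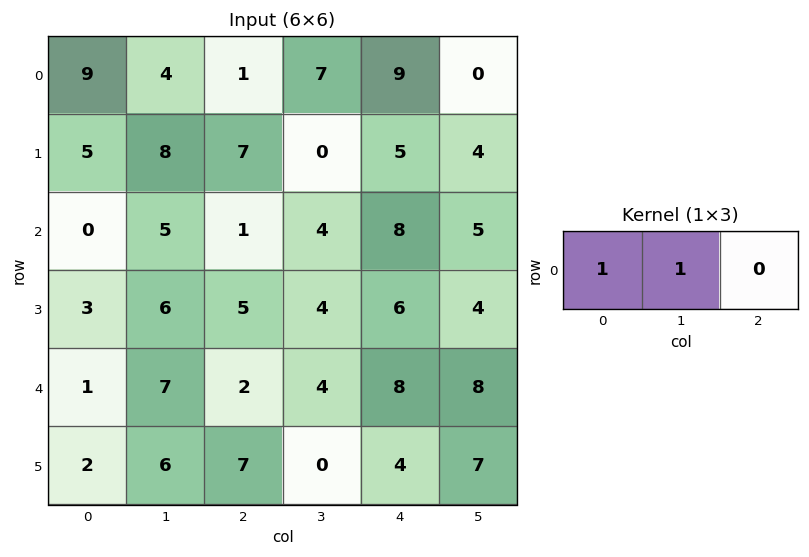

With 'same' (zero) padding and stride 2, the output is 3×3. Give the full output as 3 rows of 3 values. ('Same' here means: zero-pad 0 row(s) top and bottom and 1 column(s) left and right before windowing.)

Output[0,0]: The receptive field on the zero-padded input at this output position is [0 9 4]. Elementwise product with the kernel and sum: 0·1 + 9·1.

9 5 16
0 6 12
1 9 12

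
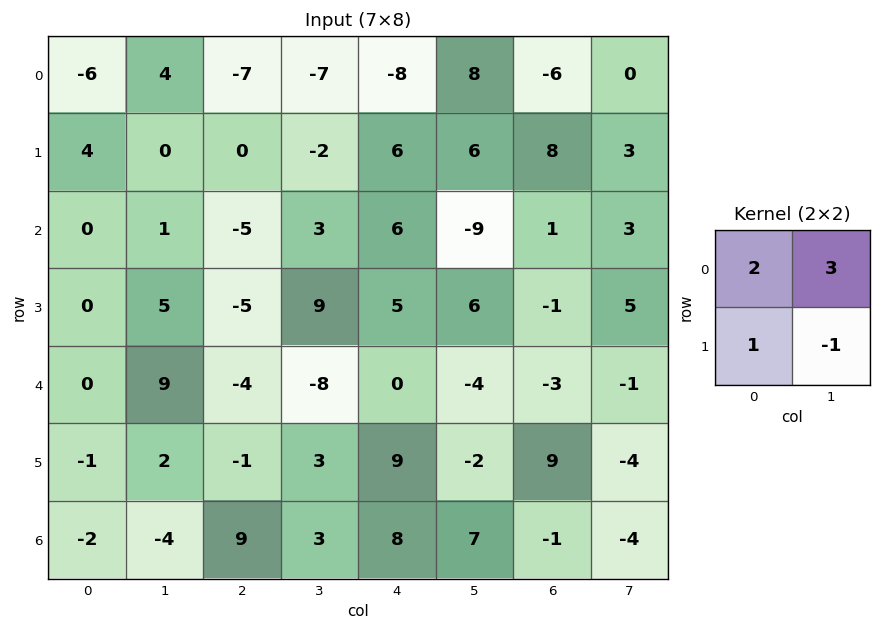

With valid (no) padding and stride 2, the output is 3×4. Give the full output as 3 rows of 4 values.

Output[0,0]: The receptive field on the input at this output position is [-6 4 / 4 0]. Elementwise product with the kernel and sum: -6·2 + 4·3 + 4·1 + 0·-1.

4 -33 8 -7
-2 -15 -16 5
24 -36 -1 4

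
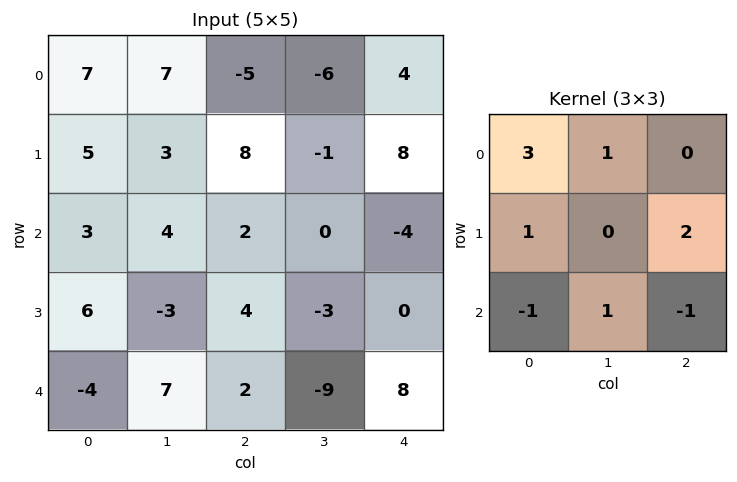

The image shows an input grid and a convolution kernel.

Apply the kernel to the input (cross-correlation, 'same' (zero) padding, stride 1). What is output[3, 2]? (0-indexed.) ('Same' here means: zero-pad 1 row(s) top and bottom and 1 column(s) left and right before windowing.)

The receptive field on the zero-padded input at this output position is [4 2 0 / -3 4 -3 / 7 2 -9]. Elementwise product with the kernel and sum: 4·3 + 2·1 + -3·1 + -3·2 + 7·-1 + 2·1 + -9·-1.

9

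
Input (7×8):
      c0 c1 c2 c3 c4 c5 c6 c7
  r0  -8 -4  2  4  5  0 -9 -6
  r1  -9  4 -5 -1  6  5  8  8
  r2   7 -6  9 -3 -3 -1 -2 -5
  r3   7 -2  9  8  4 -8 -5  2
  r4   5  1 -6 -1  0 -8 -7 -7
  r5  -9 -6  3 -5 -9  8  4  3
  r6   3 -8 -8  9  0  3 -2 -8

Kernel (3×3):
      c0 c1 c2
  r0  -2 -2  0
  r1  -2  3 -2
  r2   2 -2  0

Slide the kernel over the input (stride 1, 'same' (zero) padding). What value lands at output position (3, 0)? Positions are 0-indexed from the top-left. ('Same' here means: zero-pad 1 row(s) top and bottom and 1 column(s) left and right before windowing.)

The receptive field on the zero-padded input at this output position is [0 7 -6 / 0 7 -2 / 0 5 1]. Elementwise product with the kernel and sum: 0·-2 + 7·-2 + 0·-2 + 7·3 + -2·-2 + 0·2 + 5·-2.

1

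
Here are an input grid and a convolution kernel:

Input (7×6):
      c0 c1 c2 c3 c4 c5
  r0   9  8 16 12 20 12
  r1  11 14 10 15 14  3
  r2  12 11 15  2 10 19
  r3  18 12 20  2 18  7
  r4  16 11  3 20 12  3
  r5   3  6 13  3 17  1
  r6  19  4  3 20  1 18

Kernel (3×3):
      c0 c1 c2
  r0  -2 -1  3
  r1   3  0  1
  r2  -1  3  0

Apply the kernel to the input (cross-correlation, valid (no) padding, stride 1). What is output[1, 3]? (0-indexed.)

42

The receptive field on the input at this output position is [15 14 3 / 2 10 19 / 2 18 7]. Elementwise product with the kernel and sum: 15·-2 + 14·-1 + 3·3 + 2·3 + 19·1 + 2·-1 + 18·3.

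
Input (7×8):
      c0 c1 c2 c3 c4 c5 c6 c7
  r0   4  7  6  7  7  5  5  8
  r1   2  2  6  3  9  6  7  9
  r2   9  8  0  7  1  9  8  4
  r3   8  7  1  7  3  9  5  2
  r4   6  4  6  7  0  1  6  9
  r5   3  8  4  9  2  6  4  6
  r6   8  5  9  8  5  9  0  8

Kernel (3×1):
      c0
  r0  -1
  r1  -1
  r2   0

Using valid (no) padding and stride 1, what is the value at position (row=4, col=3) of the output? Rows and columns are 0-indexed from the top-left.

The receptive field on the input at this output position is [7 / 9 / 8]. Elementwise product with the kernel and sum: 7·-1 + 9·-1.

-16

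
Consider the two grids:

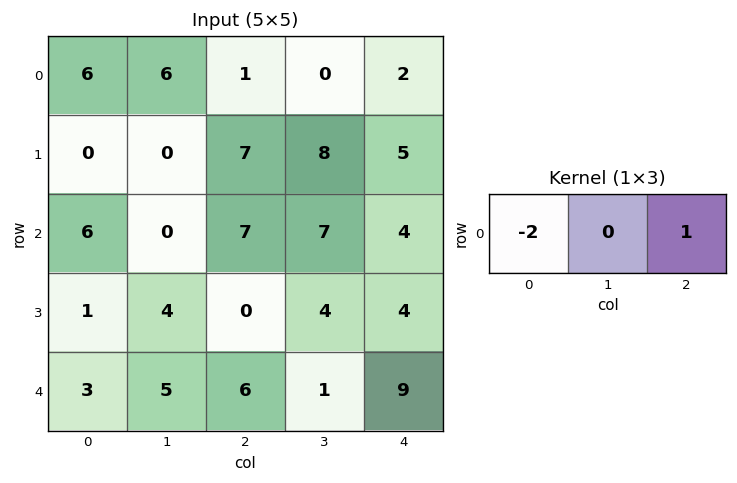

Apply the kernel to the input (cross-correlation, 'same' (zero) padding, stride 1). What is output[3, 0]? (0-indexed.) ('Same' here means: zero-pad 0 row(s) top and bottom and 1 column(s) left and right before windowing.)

The receptive field on the zero-padded input at this output position is [0 1 4]. Elementwise product with the kernel and sum: 0·-2 + 4·1.

4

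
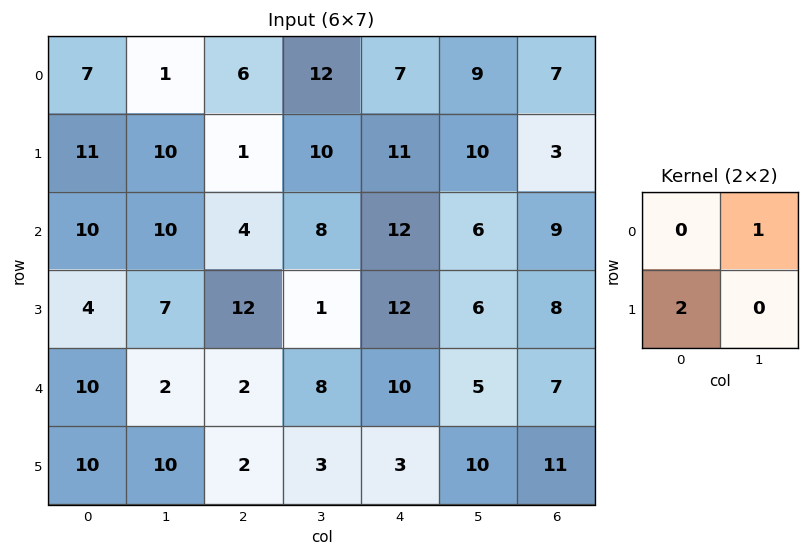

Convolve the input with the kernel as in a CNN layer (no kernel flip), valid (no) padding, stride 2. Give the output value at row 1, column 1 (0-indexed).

The receptive field on the input at this output position is [4 8 / 12 1]. Elementwise product with the kernel and sum: 8·1 + 12·2.

32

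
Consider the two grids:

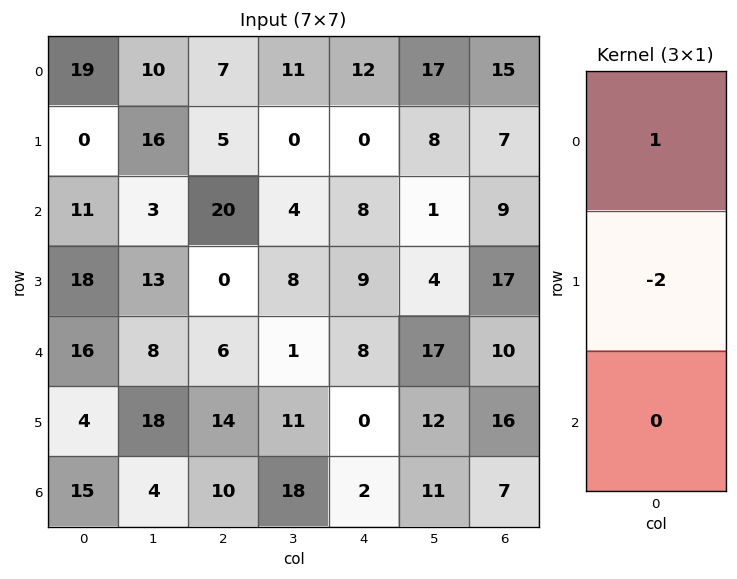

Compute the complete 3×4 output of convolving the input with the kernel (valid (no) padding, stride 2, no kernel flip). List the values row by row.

19 -3 12 1
-25 20 -10 -25
8 -22 8 -22

Output[0,0]: The receptive field on the input at this output position is [19 / 0 / 11]. Elementwise product with the kernel and sum: 19·1 + 0·-2.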